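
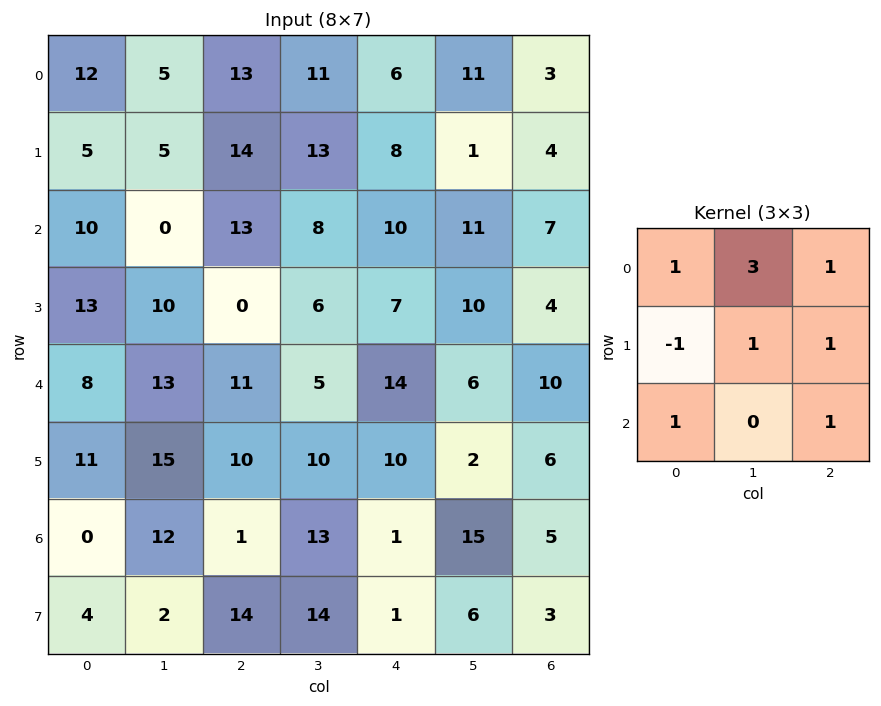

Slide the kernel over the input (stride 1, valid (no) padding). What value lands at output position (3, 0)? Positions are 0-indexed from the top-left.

The receptive field on the input at this output position is [13 10 0 / 8 13 11 / 11 15 10]. Elementwise product with the kernel and sum: 13·1 + 10·3 + 0·1 + 8·-1 + 13·1 + 11·1 + 11·1 + 10·1.

80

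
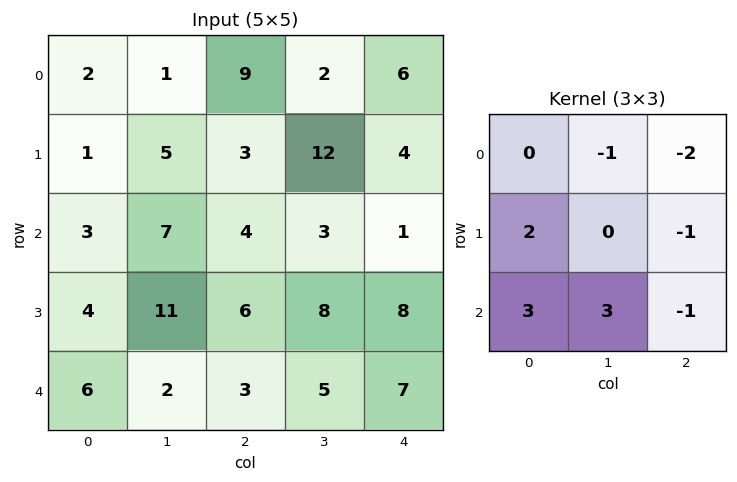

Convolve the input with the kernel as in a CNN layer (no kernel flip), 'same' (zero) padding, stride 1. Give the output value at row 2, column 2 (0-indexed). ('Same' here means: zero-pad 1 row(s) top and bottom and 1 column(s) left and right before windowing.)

The receptive field on the zero-padded input at this output position is [5 3 12 / 7 4 3 / 11 6 8]. Elementwise product with the kernel and sum: 3·-1 + 12·-2 + 7·2 + 3·-1 + 11·3 + 6·3 + 8·-1.

27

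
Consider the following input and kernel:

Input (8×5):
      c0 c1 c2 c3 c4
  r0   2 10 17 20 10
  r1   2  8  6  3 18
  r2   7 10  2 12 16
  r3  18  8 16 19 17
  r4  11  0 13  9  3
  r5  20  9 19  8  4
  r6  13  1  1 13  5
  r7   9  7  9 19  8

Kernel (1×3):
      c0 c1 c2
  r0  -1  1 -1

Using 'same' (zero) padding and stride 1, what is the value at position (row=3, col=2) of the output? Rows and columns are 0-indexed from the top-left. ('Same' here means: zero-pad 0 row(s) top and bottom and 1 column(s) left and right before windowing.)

-11

The receptive field on the zero-padded input at this output position is [8 16 19]. Elementwise product with the kernel and sum: 8·-1 + 16·1 + 19·-1.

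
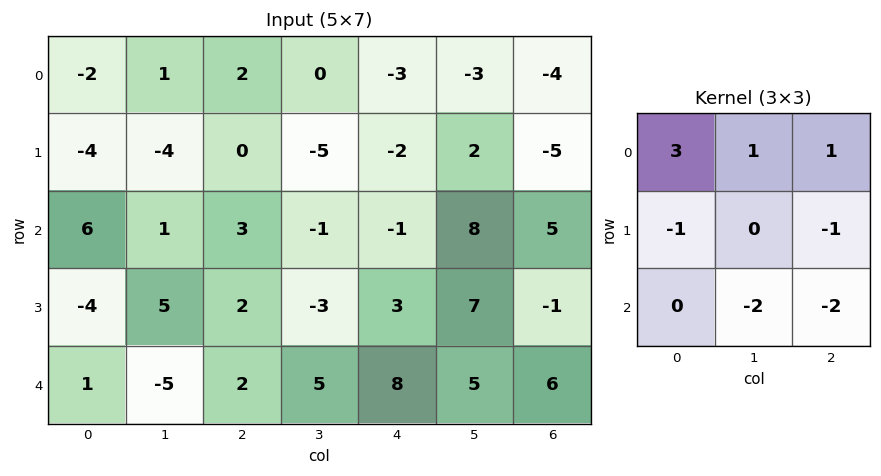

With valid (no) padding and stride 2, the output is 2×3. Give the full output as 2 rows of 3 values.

-7 9 -35
30 -24 -14

Output[0,0]: The receptive field on the input at this output position is [-2 1 2 / -4 -4 0 / 6 1 3]. Elementwise product with the kernel and sum: -2·3 + 1·1 + 2·1 + -4·-1 + 0·-1 + 1·-2 + 3·-2.
Output[0,1]: The receptive field on the input at this output position is [2 0 -3 / 0 -5 -2 / 3 -1 -1]. Elementwise product with the kernel and sum: 2·3 + 0·1 + -3·1 + 0·-1 + -2·-1 + -1·-2 + -1·-2.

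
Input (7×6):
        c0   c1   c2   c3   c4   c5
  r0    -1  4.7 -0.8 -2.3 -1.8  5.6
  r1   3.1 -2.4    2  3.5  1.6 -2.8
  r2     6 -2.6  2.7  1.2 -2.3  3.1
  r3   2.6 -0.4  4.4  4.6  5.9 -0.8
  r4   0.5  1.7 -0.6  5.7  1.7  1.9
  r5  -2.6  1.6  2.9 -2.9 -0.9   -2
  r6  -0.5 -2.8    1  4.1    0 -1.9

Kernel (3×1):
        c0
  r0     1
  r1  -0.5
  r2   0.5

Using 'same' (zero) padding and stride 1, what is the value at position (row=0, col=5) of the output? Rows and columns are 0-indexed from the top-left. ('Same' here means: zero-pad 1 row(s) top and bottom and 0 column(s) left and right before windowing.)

The receptive field on the zero-padded input at this output position is [0 / 5.6 / -2.8]. Elementwise product with the kernel and sum: 0·1 + 5.6·-0.5 + -2.8·0.5.

-4.2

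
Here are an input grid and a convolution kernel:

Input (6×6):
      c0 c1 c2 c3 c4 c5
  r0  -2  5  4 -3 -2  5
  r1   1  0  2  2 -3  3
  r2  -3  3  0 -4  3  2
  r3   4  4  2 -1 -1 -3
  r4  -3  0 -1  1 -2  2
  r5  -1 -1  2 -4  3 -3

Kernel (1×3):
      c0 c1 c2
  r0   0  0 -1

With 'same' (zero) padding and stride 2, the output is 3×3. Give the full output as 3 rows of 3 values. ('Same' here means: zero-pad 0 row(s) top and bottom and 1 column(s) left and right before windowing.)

Output[0,0]: The receptive field on the zero-padded input at this output position is [0 -2 5]. Elementwise product with the kernel and sum: 5·-1.

-5 3 -5
-3 4 -2
0 -1 -2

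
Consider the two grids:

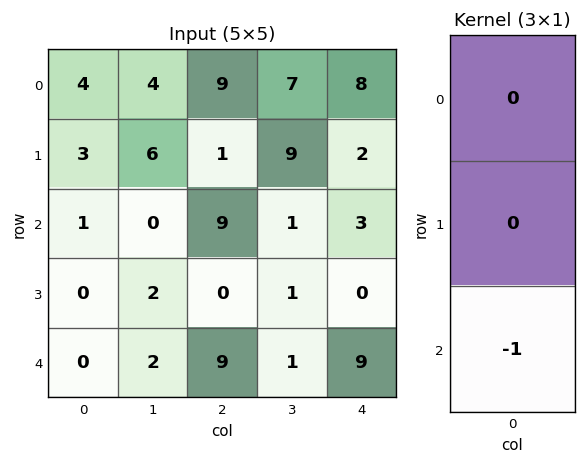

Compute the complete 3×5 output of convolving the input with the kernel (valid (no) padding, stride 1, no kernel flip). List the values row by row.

-1 0 -9 -1 -3
0 -2 0 -1 0
0 -2 -9 -1 -9

Output[0,0]: The receptive field on the input at this output position is [4 / 3 / 1]. Elementwise product with the kernel and sum: 1·-1.
Output[0,1]: The receptive field on the input at this output position is [4 / 6 / 0]. Elementwise product with the kernel and sum: 0·-1.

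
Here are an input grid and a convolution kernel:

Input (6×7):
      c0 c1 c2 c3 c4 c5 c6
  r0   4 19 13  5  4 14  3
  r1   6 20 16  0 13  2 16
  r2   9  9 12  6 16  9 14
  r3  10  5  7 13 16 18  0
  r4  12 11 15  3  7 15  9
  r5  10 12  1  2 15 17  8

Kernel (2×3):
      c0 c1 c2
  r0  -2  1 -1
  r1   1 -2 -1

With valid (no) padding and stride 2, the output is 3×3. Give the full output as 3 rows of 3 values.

Output[0,0]: The receptive field on the input at this output position is [4 19 13 / 6 20 16]. Elementwise product with the kernel and sum: 4·-2 + 19·1 + 13·-1 + 6·1 + 20·-2 + 16·-1.

-52 -22 -4
-28 -69 -57
-43 -52 -35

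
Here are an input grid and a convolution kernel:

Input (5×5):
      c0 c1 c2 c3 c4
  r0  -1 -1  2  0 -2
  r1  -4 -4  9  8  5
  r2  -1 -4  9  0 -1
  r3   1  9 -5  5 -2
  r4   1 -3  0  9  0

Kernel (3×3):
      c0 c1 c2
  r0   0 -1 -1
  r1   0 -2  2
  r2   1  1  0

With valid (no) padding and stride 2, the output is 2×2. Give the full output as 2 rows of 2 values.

20 5
-35 -4

Output[0,0]: The receptive field on the input at this output position is [-1 -1 2 / -4 -4 9 / -1 -4 9]. Elementwise product with the kernel and sum: -1·-1 + 2·-1 + -4·-2 + 9·2 + -1·1 + -4·1.
Output[0,1]: The receptive field on the input at this output position is [2 0 -2 / 9 8 5 / 9 0 -1]. Elementwise product with the kernel and sum: 0·-1 + -2·-1 + 8·-2 + 5·2 + 9·1 + 0·1.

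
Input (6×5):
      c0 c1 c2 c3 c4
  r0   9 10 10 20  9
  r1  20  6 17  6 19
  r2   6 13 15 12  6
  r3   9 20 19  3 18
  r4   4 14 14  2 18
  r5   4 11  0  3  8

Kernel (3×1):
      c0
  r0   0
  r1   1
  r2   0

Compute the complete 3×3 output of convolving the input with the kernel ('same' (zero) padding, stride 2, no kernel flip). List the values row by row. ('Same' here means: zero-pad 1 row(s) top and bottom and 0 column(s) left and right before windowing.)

9 10 9
6 15 6
4 14 18

Output[0,0]: The receptive field on the zero-padded input at this output position is [0 / 9 / 20]. Elementwise product with the kernel and sum: 9·1.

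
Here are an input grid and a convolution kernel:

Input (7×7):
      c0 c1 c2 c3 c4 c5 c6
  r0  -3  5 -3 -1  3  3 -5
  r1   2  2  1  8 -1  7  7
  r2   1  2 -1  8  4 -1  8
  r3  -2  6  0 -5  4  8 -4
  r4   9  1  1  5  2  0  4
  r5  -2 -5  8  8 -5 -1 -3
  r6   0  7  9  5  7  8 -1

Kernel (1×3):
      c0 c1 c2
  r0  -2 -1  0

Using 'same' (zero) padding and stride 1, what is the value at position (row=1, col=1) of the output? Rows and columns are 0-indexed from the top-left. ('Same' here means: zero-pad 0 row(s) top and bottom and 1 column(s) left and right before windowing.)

The receptive field on the zero-padded input at this output position is [2 2 1]. Elementwise product with the kernel and sum: 2·-2 + 2·-1.

-6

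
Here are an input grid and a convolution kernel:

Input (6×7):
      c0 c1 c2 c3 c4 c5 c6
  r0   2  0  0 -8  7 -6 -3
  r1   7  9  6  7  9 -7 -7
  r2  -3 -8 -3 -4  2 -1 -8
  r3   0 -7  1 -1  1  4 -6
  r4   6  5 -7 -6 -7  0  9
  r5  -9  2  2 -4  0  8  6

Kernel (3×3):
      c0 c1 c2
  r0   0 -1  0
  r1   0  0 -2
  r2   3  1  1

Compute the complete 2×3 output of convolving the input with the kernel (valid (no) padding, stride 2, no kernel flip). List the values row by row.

Output[0,0]: The receptive field on the input at this output position is [2 0 0 / 7 9 6 / -3 -8 -3]. Elementwise product with the kernel and sum: 0·-1 + 6·-2 + -3·3 + -8·1 + -3·1.

-32 -21 17
22 -32 1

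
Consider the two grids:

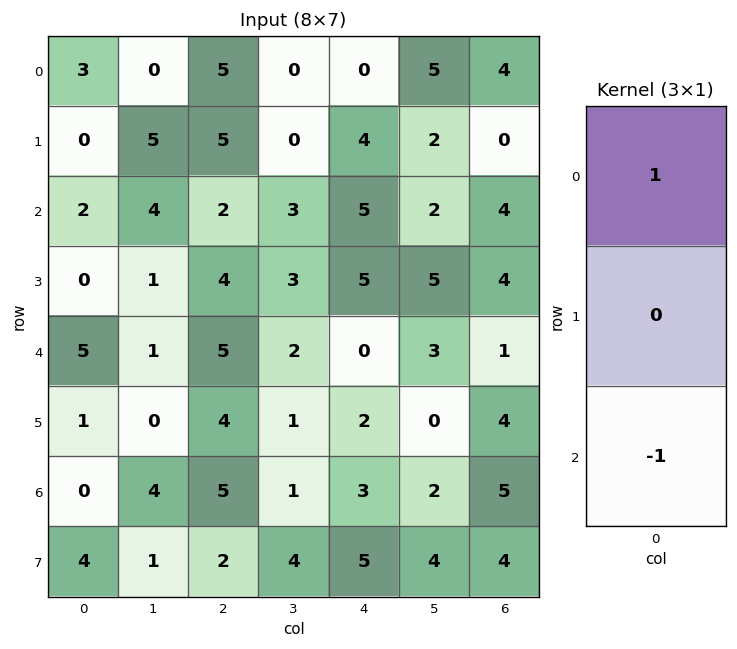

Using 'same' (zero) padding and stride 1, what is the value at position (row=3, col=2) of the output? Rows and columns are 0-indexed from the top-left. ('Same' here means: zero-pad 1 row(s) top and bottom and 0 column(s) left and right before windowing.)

The receptive field on the zero-padded input at this output position is [2 / 4 / 5]. Elementwise product with the kernel and sum: 2·1 + 5·-1.

-3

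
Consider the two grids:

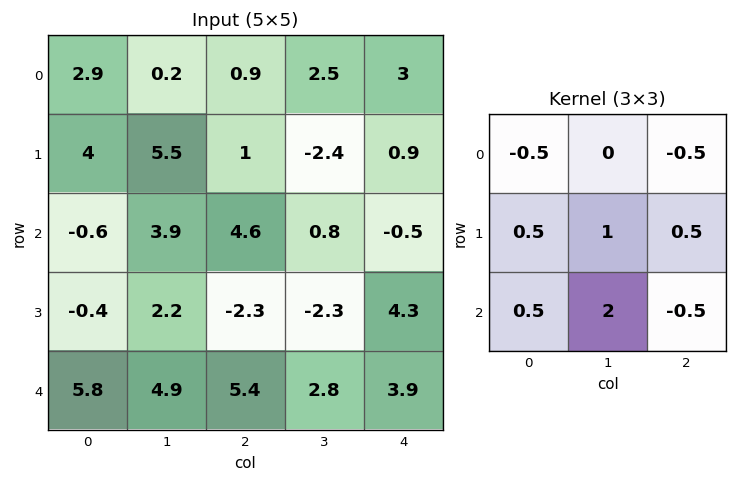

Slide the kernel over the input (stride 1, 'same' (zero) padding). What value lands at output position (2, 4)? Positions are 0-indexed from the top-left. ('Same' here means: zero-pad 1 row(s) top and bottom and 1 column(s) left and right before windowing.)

The receptive field on the zero-padded input at this output position is [-2.4 0.9 0 / 0.8 -0.5 0 / -2.3 4.3 0]. Elementwise product with the kernel and sum: -2.4·-0.5 + 0·-0.5 + 0.8·0.5 + -0.5·1 + 0·0.5 + -2.3·0.5 + 4.3·2 + 0·-0.5.

8.55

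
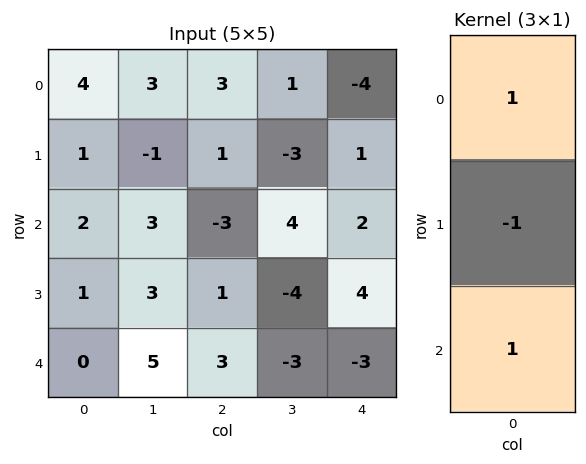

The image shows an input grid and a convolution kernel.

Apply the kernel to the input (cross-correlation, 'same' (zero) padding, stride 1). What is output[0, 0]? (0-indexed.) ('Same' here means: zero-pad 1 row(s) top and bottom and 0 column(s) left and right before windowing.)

The receptive field on the zero-padded input at this output position is [0 / 4 / 1]. Elementwise product with the kernel and sum: 0·1 + 4·-1 + 1·1.

-3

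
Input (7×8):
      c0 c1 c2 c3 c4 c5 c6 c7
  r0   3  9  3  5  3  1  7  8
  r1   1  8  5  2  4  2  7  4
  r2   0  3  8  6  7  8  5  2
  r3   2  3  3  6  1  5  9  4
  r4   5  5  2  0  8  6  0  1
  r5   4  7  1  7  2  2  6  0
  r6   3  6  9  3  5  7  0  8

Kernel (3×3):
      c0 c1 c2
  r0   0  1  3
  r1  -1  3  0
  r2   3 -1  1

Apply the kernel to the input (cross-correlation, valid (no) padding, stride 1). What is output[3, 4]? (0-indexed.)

The receptive field on the input at this output position is [1 5 9 / 8 6 0 / 2 2 6]. Elementwise product with the kernel and sum: 5·1 + 9·3 + 8·-1 + 6·3 + 2·3 + 2·-1 + 6·1.

52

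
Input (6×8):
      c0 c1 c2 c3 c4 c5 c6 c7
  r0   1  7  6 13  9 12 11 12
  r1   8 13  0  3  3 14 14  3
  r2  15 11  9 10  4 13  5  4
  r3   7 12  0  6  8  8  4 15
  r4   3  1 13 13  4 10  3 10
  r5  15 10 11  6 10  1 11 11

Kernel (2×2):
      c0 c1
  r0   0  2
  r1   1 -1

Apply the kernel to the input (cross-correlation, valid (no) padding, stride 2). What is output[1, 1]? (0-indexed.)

14

The receptive field on the input at this output position is [9 10 / 0 6]. Elementwise product with the kernel and sum: 10·2 + 0·1 + 6·-1.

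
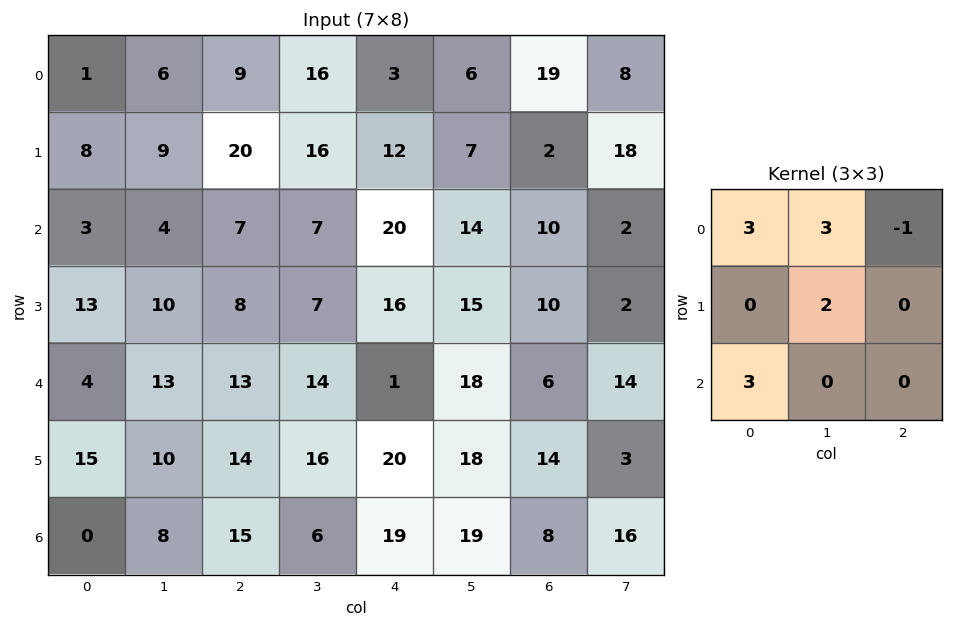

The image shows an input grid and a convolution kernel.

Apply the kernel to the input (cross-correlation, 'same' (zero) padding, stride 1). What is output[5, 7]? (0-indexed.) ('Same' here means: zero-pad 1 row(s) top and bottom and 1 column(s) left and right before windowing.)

The receptive field on the zero-padded input at this output position is [6 14 0 / 14 3 0 / 8 16 0]. Elementwise product with the kernel and sum: 6·3 + 14·3 + 0·-1 + 3·2 + 8·3.

90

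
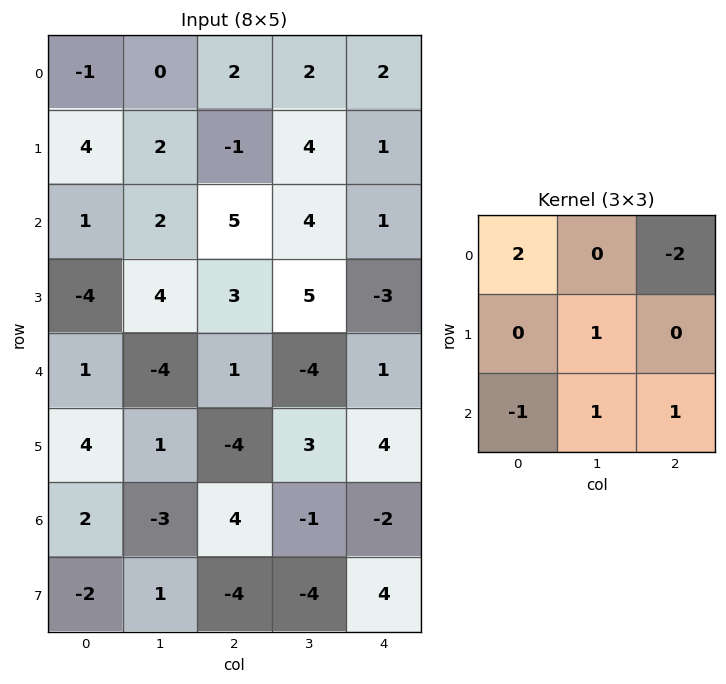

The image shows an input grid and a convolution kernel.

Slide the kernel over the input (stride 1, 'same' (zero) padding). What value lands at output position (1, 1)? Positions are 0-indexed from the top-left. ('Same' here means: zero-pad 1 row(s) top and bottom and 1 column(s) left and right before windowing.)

The receptive field on the zero-padded input at this output position is [-1 0 2 / 4 2 -1 / 1 2 5]. Elementwise product with the kernel and sum: -1·2 + 2·-2 + 2·1 + 1·-1 + 2·1 + 5·1.

2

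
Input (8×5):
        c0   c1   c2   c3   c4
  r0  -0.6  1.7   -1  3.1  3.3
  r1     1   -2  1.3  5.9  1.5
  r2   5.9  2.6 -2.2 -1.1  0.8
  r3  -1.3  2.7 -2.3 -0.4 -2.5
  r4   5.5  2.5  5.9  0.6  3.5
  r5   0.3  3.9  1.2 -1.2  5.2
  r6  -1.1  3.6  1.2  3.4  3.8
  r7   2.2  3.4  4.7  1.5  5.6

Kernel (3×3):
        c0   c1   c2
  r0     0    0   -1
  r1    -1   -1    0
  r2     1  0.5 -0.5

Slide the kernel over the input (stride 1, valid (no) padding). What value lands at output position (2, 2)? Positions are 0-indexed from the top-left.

6.35

The receptive field on the input at this output position is [-2.2 -1.1 0.8 / -2.3 -0.4 -2.5 / 5.9 0.6 3.5]. Elementwise product with the kernel and sum: 0.8·-1 + -2.3·-1 + -0.4·-1 + 5.9·1 + 0.6·0.5 + 3.5·-0.5.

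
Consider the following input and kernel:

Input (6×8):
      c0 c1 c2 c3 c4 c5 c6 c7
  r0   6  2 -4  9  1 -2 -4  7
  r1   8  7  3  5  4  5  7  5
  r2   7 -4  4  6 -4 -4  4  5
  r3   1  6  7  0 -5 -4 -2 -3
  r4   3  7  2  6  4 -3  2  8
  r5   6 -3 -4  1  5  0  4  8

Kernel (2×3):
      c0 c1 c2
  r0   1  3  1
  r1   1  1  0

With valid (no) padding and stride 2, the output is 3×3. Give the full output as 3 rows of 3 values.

23 32 0
6 25 -21
29 21 2

Output[0,0]: The receptive field on the input at this output position is [6 2 -4 / 8 7 3]. Elementwise product with the kernel and sum: 6·1 + 2·3 + -4·1 + 8·1 + 7·1.
Output[0,1]: The receptive field on the input at this output position is [-4 9 1 / 3 5 4]. Elementwise product with the kernel and sum: -4·1 + 9·3 + 1·1 + 3·1 + 5·1.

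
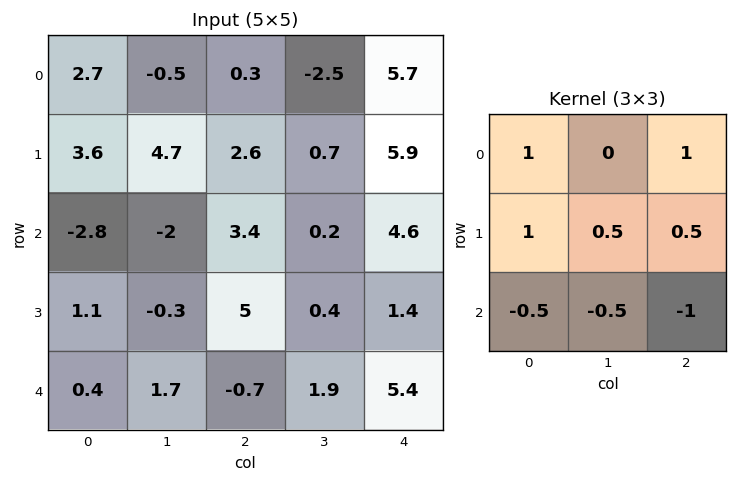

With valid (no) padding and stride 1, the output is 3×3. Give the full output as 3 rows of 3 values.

9.25 2.45 5.5
-1.3 2.45 10.2
3.7 -1.8 7.9

Output[0,0]: The receptive field on the input at this output position is [2.7 -0.5 0.3 / 3.6 4.7 2.6 / -2.8 -2 3.4]. Elementwise product with the kernel and sum: 2.7·1 + 0.3·1 + 3.6·1 + 4.7·0.5 + 2.6·0.5 + -2.8·-0.5 + -2·-0.5 + 3.4·-1.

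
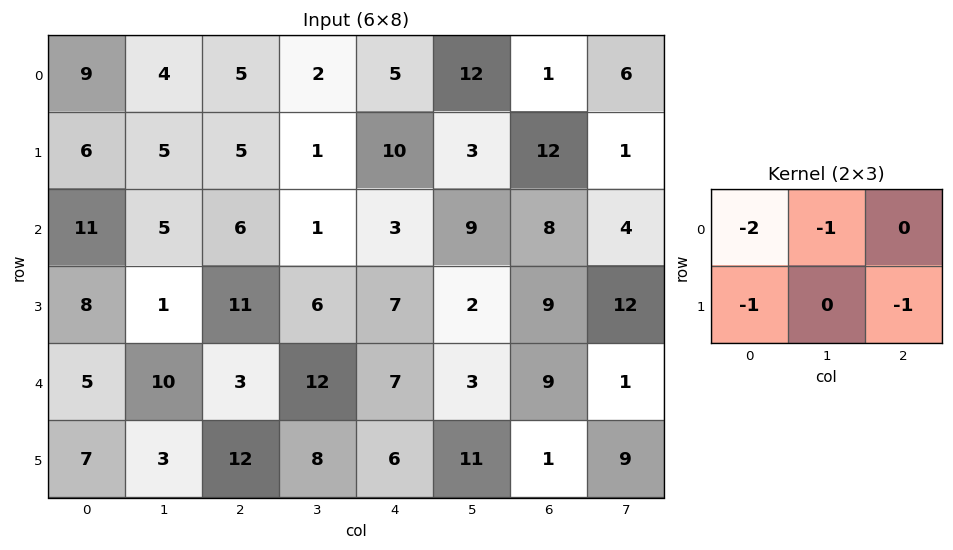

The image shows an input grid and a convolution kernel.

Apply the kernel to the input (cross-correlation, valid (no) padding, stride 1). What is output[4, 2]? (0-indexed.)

The receptive field on the input at this output position is [3 12 7 / 12 8 6]. Elementwise product with the kernel and sum: 3·-2 + 12·-1 + 12·-1 + 6·-1.

-36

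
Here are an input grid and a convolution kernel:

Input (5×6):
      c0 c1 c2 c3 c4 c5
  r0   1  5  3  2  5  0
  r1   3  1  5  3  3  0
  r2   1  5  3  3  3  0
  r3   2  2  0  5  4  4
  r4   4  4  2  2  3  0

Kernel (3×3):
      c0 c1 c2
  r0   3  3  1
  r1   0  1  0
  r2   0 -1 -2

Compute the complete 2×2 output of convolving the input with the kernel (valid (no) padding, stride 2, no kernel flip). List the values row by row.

Output[0,0]: The receptive field on the input at this output position is [1 5 3 / 3 1 5 / 1 5 3]. Elementwise product with the kernel and sum: 1·3 + 5·3 + 3·1 + 1·1 + 5·-1 + 3·-2.
Output[0,1]: The receptive field on the input at this output position is [3 2 5 / 5 3 3 / 3 3 3]. Elementwise product with the kernel and sum: 3·3 + 2·3 + 5·1 + 3·1 + 3·-1 + 3·-2.

11 14
15 18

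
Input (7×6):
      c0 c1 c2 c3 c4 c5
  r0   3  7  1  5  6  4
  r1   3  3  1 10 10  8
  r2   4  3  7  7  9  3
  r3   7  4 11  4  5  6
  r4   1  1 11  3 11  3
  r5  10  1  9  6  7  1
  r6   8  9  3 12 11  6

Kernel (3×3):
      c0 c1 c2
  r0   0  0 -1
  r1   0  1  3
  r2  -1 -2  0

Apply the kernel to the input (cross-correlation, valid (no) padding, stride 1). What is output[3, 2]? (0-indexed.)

The receptive field on the input at this output position is [11 4 5 / 11 3 11 / 9 6 7]. Elementwise product with the kernel and sum: 5·-1 + 3·1 + 11·3 + 9·-1 + 6·-2.

10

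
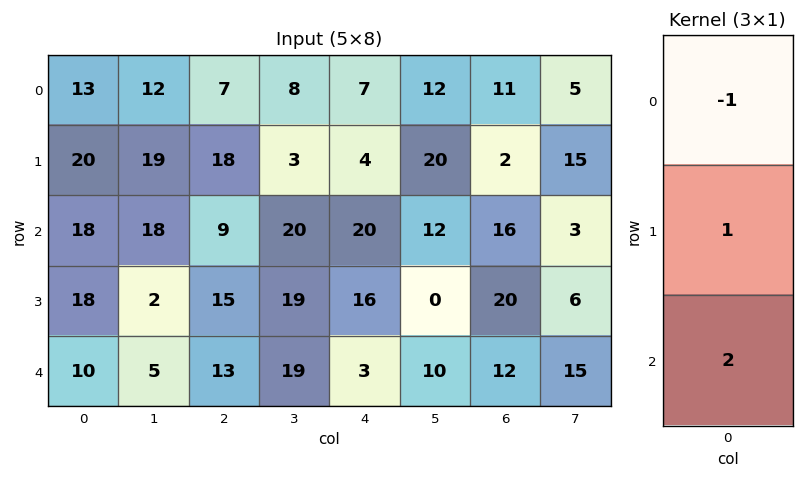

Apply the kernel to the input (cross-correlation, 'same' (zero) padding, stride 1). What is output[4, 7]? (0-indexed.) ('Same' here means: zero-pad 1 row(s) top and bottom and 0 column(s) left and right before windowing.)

9

The receptive field on the zero-padded input at this output position is [6 / 15 / 0]. Elementwise product with the kernel and sum: 6·-1 + 15·1 + 0·2.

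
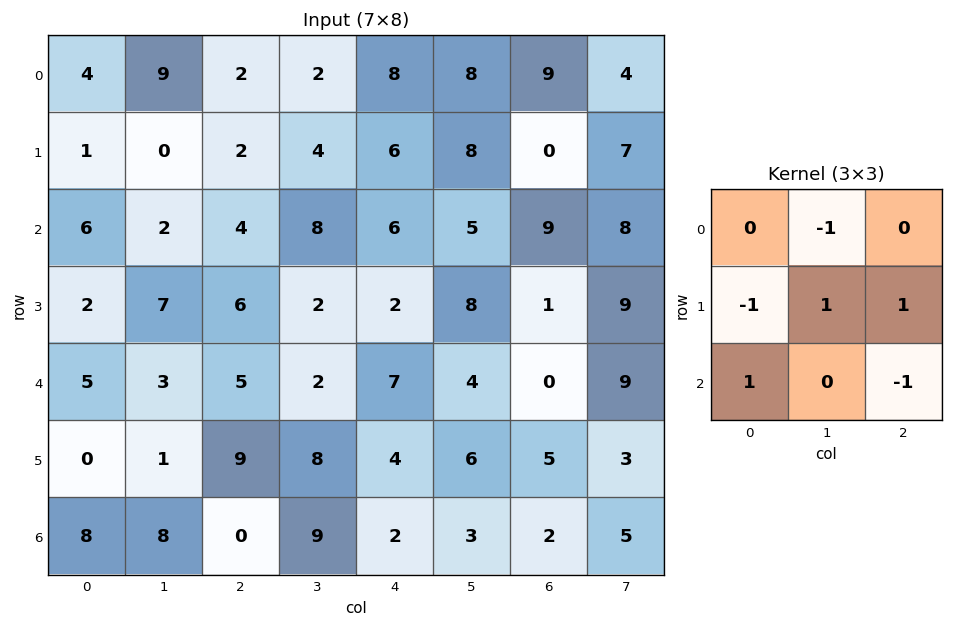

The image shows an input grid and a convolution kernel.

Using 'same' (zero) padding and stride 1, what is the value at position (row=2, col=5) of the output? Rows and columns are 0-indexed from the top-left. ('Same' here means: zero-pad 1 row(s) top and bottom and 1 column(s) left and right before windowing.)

The receptive field on the zero-padded input at this output position is [6 8 0 / 6 5 9 / 2 8 1]. Elementwise product with the kernel and sum: 8·-1 + 6·-1 + 5·1 + 9·1 + 2·1 + 1·-1.

1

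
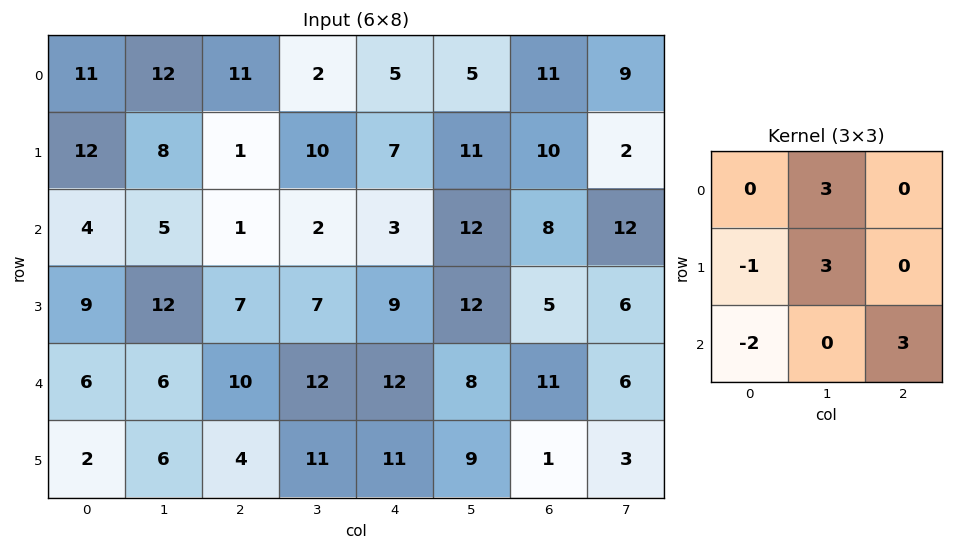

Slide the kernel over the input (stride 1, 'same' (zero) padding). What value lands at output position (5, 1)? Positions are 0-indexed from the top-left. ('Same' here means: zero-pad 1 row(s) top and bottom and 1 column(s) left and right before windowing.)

34

The receptive field on the zero-padded input at this output position is [6 6 10 / 2 6 4 / 0 0 0]. Elementwise product with the kernel and sum: 6·3 + 2·-1 + 6·3 + 0·-2 + 0·3.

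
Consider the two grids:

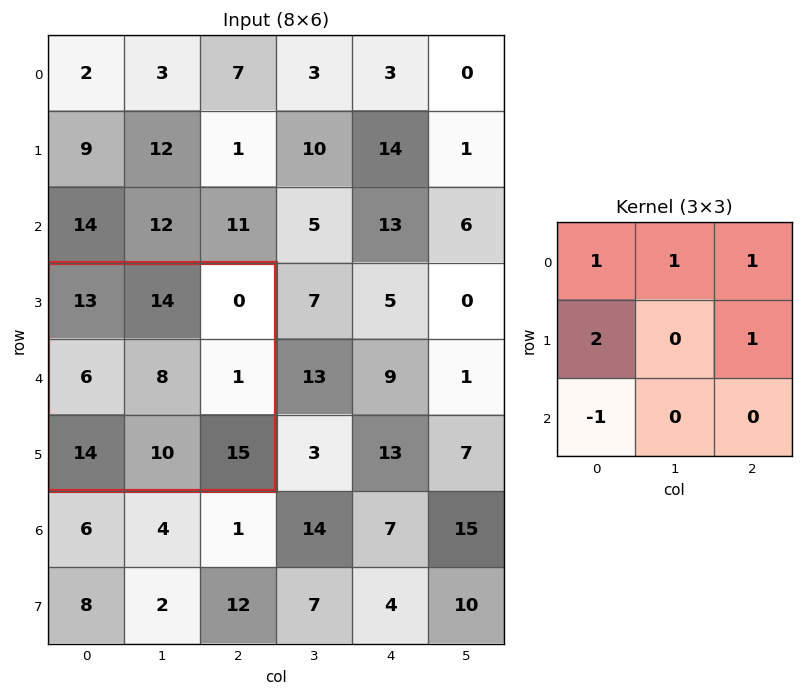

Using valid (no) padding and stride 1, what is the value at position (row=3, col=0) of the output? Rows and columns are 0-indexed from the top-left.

26

The receptive field on the input at this output position is [13 14 0 / 6 8 1 / 14 10 15]. Elementwise product with the kernel and sum: 13·1 + 14·1 + 0·1 + 6·2 + 1·1 + 14·-1.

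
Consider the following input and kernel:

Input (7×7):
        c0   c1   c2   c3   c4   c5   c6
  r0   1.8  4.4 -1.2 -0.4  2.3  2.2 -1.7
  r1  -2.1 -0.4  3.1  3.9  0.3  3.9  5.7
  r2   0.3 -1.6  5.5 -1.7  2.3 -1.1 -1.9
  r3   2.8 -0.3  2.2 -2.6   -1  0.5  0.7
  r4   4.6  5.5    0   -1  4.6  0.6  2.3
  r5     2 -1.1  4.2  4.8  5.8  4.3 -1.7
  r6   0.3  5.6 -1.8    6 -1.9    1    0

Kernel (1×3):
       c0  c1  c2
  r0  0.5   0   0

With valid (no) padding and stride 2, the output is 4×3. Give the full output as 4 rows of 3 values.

Output[0,0]: The receptive field on the input at this output position is [1.8 4.4 -1.2]. Elementwise product with the kernel and sum: 1.8·0.5.
Output[0,1]: The receptive field on the input at this output position is [-1.2 -0.4 2.3]. Elementwise product with the kernel and sum: -1.2·0.5.

0.9 -0.6 1.15
0.15 2.75 1.15
2.3 0 2.3
0.15 -0.9 -0.95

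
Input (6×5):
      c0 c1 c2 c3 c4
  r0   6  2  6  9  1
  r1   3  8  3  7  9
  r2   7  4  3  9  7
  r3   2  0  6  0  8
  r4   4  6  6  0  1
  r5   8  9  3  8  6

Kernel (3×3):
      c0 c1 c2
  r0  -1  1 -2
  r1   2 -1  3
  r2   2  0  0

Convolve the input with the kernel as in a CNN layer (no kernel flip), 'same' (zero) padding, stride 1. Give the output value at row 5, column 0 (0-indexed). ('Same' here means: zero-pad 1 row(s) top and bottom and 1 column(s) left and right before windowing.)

11

The receptive field on the zero-padded input at this output position is [0 4 6 / 0 8 9 / 0 0 0]. Elementwise product with the kernel and sum: 0·-1 + 4·1 + 6·-2 + 0·2 + 8·-1 + 9·3 + 0·2.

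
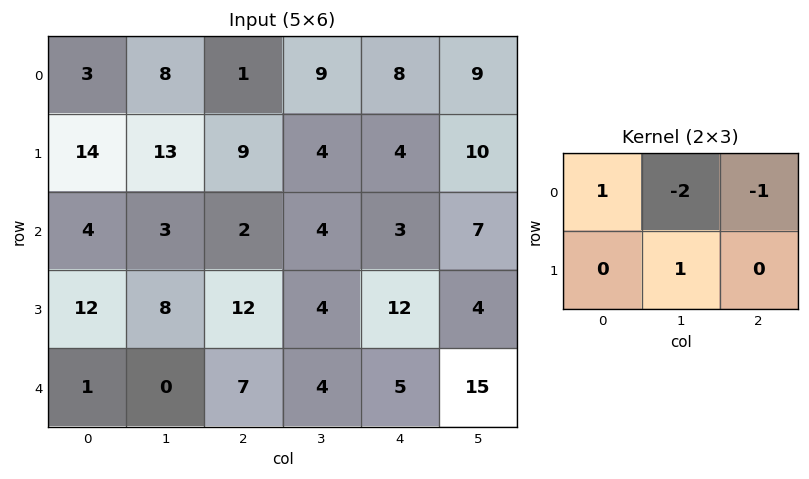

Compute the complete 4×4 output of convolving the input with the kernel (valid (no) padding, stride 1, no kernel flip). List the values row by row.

-1 6 -21 -12
-18 -7 1 -11
4 7 -5 3
-16 -13 -4 -19

Output[0,0]: The receptive field on the input at this output position is [3 8 1 / 14 13 9]. Elementwise product with the kernel and sum: 3·1 + 8·-2 + 1·-1 + 13·1.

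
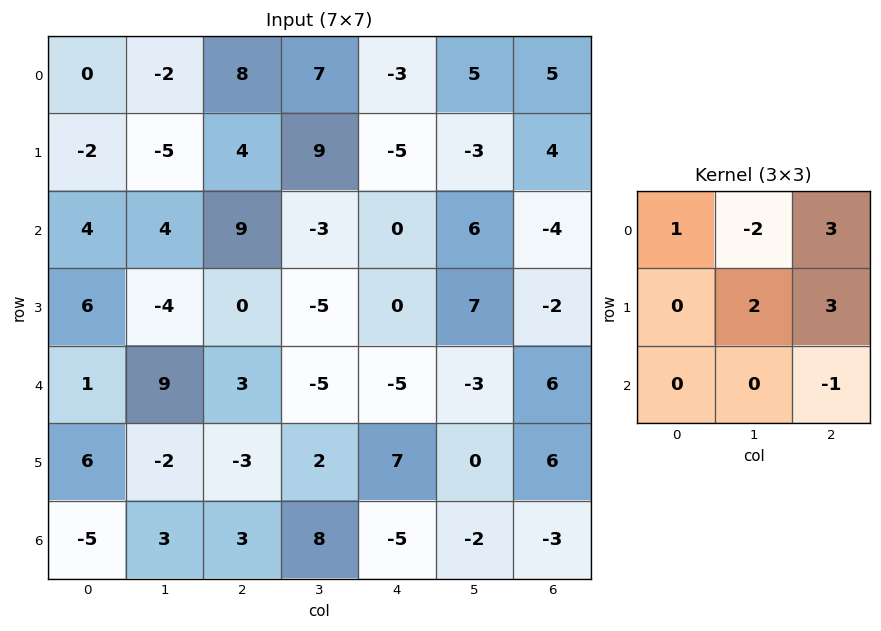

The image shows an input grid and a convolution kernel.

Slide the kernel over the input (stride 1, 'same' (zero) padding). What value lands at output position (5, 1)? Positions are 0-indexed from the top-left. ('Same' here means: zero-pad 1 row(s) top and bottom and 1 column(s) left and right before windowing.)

The receptive field on the zero-padded input at this output position is [1 9 3 / 6 -2 -3 / -5 3 3]. Elementwise product with the kernel and sum: 1·1 + 9·-2 + 3·3 + -2·2 + -3·3 + 3·-1.

-24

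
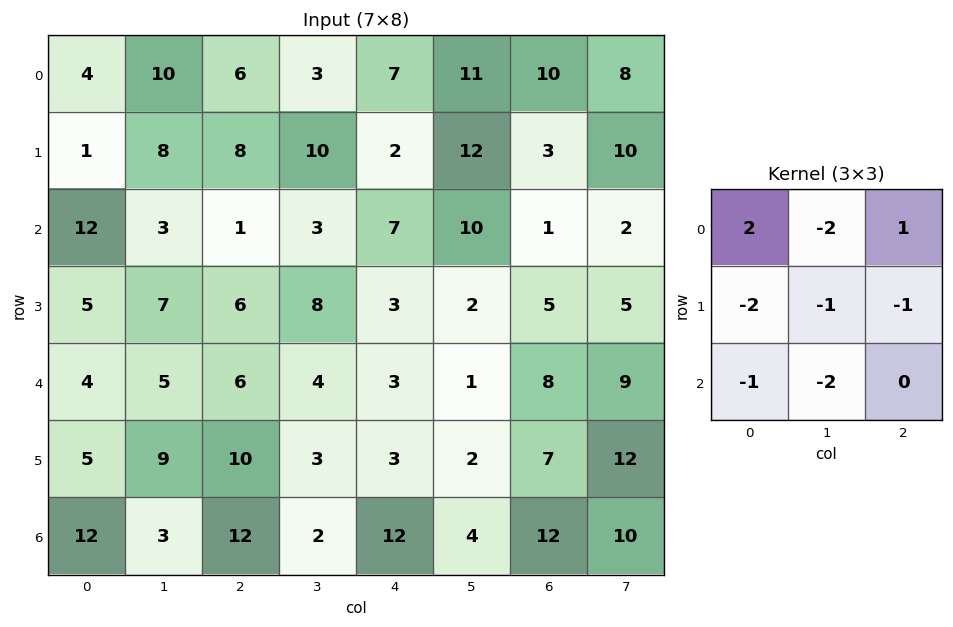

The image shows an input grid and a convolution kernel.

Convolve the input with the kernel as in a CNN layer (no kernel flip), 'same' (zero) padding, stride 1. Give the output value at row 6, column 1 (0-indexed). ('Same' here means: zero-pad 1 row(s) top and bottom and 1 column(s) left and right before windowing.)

The receptive field on the zero-padded input at this output position is [5 9 10 / 12 3 12 / 0 0 0]. Elementwise product with the kernel and sum: 5·2 + 9·-2 + 10·1 + 12·-2 + 3·-1 + 12·-1 + 0·-1 + 0·-2.

-37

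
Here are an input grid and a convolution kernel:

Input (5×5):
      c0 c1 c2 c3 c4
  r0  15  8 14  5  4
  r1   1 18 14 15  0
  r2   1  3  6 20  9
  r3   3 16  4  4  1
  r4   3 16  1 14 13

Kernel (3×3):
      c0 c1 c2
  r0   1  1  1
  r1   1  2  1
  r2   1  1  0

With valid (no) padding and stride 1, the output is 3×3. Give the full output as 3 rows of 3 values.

Output[0,0]: The receptive field on the input at this output position is [15 8 14 / 1 18 14 / 1 3 6]. Elementwise product with the kernel and sum: 15·1 + 8·1 + 14·1 + 1·1 + 18·2 + 14·1 + 1·1 + 3·1.
Output[0,1]: The receptive field on the input at this output position is [8 14 5 / 18 14 15 / 3 6 20]. Elementwise product with the kernel and sum: 8·1 + 14·1 + 5·1 + 18·1 + 14·2 + 15·1 + 3·1 + 6·1.

92 97 93
65 102 92
68 74 63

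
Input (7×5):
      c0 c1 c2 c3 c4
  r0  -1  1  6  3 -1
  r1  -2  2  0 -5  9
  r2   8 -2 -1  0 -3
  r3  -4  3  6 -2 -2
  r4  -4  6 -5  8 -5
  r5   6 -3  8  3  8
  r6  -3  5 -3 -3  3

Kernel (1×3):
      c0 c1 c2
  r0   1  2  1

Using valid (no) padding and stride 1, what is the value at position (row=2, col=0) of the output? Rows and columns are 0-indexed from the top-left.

The receptive field on the input at this output position is [8 -2 -1]. Elementwise product with the kernel and sum: 8·1 + -2·2 + -1·1.

3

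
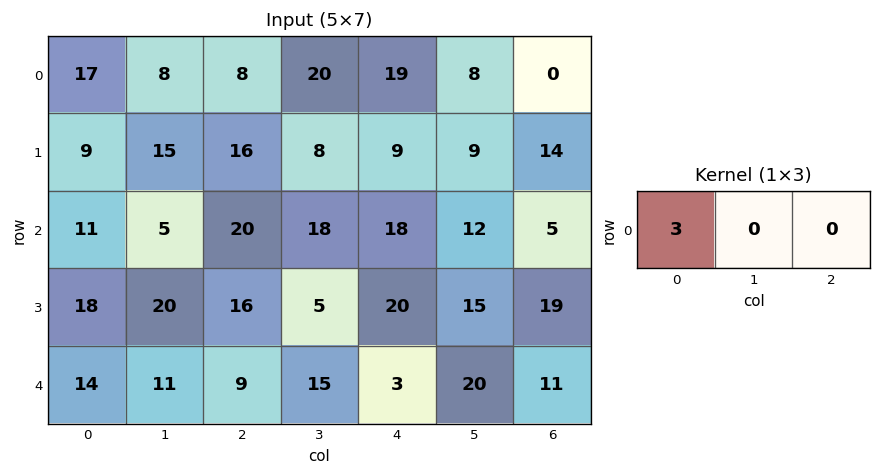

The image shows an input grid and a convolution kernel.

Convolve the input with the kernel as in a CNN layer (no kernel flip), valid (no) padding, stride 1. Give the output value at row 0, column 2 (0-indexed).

The receptive field on the input at this output position is [8 20 19]. Elementwise product with the kernel and sum: 8·3.

24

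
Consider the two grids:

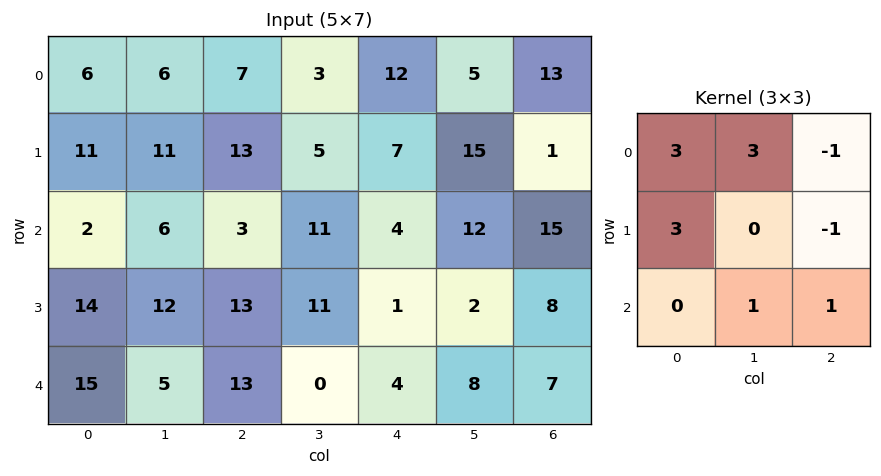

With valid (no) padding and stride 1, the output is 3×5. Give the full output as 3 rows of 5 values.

58 78 65 56 85
81 98 64 45 72
68 54 80 76 43

Output[0,0]: The receptive field on the input at this output position is [6 6 7 / 11 11 13 / 2 6 3]. Elementwise product with the kernel and sum: 6·3 + 6·3 + 7·-1 + 11·3 + 13·-1 + 6·1 + 3·1.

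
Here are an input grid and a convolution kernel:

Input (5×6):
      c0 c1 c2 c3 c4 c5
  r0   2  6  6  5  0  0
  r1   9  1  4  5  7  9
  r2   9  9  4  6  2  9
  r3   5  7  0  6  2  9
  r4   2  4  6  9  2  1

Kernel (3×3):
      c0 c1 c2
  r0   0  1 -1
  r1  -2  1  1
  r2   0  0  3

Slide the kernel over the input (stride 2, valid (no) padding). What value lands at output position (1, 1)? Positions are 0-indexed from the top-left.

The receptive field on the input at this output position is [4 6 2 / 0 6 2 / 6 9 2]. Elementwise product with the kernel and sum: 6·1 + 2·-1 + 0·-2 + 6·1 + 2·1 + 2·3.

18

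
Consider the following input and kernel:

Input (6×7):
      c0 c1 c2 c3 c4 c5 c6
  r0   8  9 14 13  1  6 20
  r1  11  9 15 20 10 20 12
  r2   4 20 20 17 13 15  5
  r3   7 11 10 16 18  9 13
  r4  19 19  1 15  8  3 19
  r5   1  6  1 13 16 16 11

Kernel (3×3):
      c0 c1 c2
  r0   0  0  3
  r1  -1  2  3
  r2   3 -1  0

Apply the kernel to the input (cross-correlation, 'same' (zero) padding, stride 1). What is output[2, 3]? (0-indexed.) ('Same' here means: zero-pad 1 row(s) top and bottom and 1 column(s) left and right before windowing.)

The receptive field on the zero-padded input at this output position is [15 20 10 / 20 17 13 / 10 16 18]. Elementwise product with the kernel and sum: 10·3 + 20·-1 + 17·2 + 13·3 + 10·3 + 16·-1.

97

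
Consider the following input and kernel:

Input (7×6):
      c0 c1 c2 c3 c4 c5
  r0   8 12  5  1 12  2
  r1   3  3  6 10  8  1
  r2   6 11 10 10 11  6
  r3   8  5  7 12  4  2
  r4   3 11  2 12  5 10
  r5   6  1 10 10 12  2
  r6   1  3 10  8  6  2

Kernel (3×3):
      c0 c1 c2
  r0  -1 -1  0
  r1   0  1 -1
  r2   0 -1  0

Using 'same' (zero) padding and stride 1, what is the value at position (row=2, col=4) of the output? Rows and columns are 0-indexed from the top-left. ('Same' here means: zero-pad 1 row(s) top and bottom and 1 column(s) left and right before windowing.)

-17

The receptive field on the zero-padded input at this output position is [10 8 1 / 10 11 6 / 12 4 2]. Elementwise product with the kernel and sum: 10·-1 + 8·-1 + 11·1 + 6·-1 + 4·-1.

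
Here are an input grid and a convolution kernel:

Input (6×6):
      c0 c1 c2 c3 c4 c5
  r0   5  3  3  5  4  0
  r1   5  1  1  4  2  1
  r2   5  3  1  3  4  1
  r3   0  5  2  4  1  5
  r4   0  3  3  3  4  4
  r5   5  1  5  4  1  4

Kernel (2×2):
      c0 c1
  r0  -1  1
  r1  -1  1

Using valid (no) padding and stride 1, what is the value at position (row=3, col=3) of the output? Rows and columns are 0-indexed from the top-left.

The receptive field on the input at this output position is [4 1 / 3 4]. Elementwise product with the kernel and sum: 4·-1 + 1·1 + 3·-1 + 4·1.

-2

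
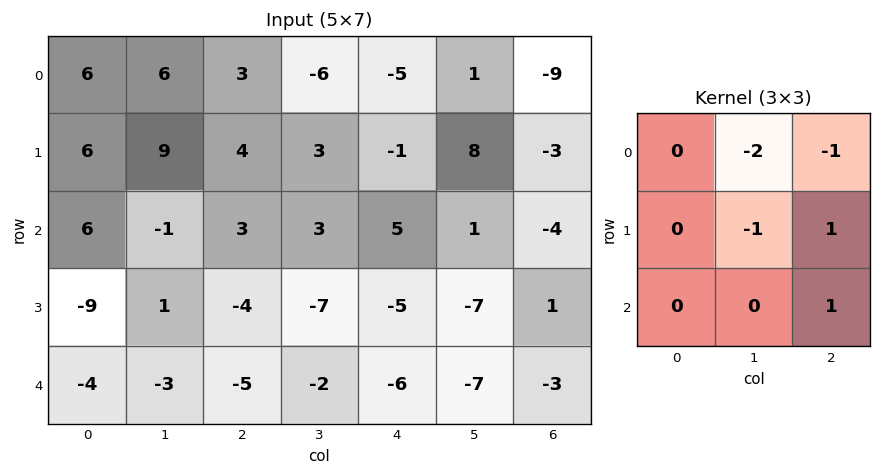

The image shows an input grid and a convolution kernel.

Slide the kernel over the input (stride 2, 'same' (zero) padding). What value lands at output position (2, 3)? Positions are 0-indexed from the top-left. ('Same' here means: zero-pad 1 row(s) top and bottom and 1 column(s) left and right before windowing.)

The receptive field on the zero-padded input at this output position is [-7 1 0 / -7 -3 0 / 0 0 0]. Elementwise product with the kernel and sum: 1·-2 + 0·-1 + -3·-1 + 0·1 + 0·1.

1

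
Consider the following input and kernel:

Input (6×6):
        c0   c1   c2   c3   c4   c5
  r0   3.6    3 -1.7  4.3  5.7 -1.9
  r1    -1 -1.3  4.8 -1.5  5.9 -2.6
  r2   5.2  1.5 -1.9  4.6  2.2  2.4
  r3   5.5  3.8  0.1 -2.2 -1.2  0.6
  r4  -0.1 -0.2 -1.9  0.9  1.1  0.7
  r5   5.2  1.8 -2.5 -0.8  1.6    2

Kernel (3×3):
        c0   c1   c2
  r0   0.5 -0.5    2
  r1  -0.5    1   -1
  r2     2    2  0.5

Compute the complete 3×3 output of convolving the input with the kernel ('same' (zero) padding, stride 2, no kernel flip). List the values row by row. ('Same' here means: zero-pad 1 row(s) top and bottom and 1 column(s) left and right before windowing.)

-2.05 -1.25 12.95
14.5 -6.6 -17.9
16.25 -7.05 3.25

Output[0,0]: The receptive field on the zero-padded input at this output position is [0 0 0 / 0 3.6 3 / 0 -1 -1.3]. Elementwise product with the kernel and sum: 0·0.5 + 0·-0.5 + 0·2 + 0·-0.5 + 3.6·1 + 3·-1 + 0·2 + -1·2 + -1.3·0.5.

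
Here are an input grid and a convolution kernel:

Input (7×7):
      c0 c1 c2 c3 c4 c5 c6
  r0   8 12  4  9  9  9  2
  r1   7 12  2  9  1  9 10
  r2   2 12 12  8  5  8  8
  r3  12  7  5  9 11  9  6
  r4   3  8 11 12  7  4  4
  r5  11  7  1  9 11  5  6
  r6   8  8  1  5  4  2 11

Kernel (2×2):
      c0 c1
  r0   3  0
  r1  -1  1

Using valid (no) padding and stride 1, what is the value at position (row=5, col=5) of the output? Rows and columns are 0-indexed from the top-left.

24

The receptive field on the input at this output position is [5 6 / 2 11]. Elementwise product with the kernel and sum: 5·3 + 2·-1 + 11·1.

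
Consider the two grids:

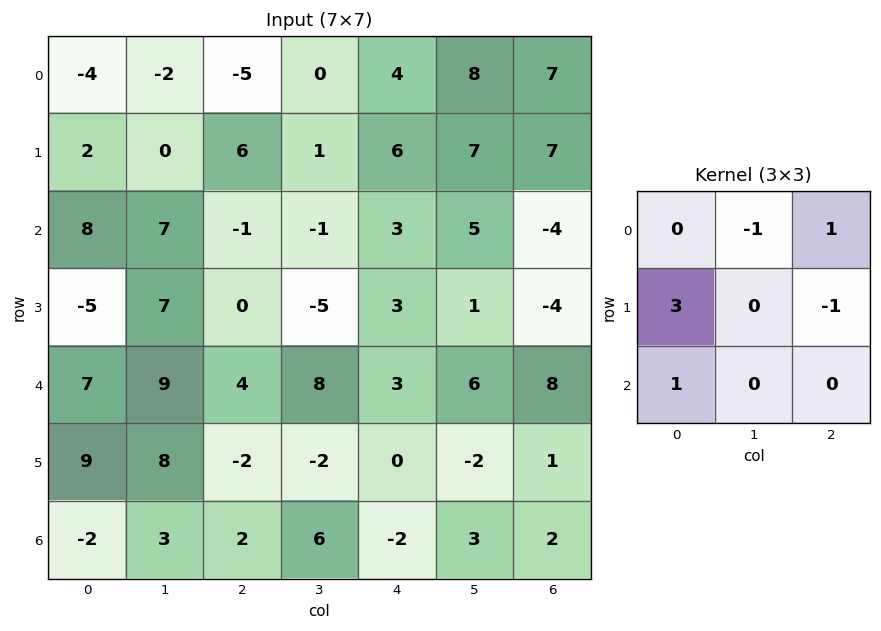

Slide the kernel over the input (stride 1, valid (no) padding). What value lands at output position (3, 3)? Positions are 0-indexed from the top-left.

The receptive field on the input at this output position is [-5 3 1 / 8 3 6 / -2 0 -2]. Elementwise product with the kernel and sum: 3·-1 + 1·1 + 8·3 + 6·-1 + -2·1.

14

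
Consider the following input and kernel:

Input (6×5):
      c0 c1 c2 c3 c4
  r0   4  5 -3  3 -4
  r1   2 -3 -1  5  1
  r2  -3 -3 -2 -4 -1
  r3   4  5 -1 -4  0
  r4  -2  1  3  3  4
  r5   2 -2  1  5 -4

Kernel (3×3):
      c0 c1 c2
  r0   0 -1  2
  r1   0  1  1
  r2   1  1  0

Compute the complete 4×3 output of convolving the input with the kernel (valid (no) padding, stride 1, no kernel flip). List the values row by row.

Output[0,0]: The receptive field on the input at this output position is [4 5 -3 / 2 -3 -1 / -3 -3 -2]. Elementwise product with the kernel and sum: 5·-1 + -3·2 + -3·1 + -1·1 + -3·1 + -3·1.
Output[0,1]: The receptive field on the input at this output position is [5 -3 3 / -3 -1 5 / -3 -2 -4]. Elementwise product with the kernel and sum: -3·-1 + 3·2 + -1·1 + 5·1 + -3·1 + -2·1.

-21 8 -11
5 9 -13
2 -7 4
-3 -2 17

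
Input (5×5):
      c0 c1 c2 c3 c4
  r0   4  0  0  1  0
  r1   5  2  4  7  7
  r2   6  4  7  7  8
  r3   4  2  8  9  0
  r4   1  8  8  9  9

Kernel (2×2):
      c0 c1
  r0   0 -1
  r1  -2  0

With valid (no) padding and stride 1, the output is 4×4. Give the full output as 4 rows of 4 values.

Output[0,0]: The receptive field on the input at this output position is [4 0 / 5 2]. Elementwise product with the kernel and sum: 0·-1 + 5·-2.
Output[0,1]: The receptive field on the input at this output position is [0 0 / 2 4]. Elementwise product with the kernel and sum: 0·-1 + 2·-2.

-10 -4 -9 -14
-14 -12 -21 -21
-12 -11 -23 -26
-4 -24 -25 -18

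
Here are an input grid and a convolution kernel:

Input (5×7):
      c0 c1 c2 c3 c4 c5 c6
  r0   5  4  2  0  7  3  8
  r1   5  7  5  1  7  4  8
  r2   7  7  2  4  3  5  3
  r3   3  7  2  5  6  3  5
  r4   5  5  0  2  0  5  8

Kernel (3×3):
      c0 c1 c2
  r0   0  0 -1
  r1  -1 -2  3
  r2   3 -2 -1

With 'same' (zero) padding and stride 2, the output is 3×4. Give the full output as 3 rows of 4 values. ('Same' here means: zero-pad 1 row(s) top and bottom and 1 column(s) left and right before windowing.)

-15 2 -20 -23
-13 12 1 -12
-2 -4 10 -21

Output[0,0]: The receptive field on the zero-padded input at this output position is [0 0 0 / 0 5 4 / 0 5 7]. Elementwise product with the kernel and sum: 0·-1 + 0·-1 + 5·-2 + 4·3 + 0·3 + 5·-2 + 7·-1.
Output[0,1]: The receptive field on the zero-padded input at this output position is [0 0 0 / 4 2 0 / 7 5 1]. Elementwise product with the kernel and sum: 0·-1 + 4·-1 + 2·-2 + 0·3 + 7·3 + 5·-2 + 1·-1.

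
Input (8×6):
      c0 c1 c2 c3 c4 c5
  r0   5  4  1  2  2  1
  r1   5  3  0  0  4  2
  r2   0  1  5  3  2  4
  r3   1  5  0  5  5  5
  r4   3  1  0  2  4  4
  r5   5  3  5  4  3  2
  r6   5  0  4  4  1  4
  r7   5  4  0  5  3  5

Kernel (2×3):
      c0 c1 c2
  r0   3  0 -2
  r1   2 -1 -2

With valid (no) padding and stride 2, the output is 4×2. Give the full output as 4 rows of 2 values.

20 -9
-13 -4
6 -8
13 -1

Output[0,0]: The receptive field on the input at this output position is [5 4 1 / 5 3 0]. Elementwise product with the kernel and sum: 5·3 + 1·-2 + 5·2 + 3·-1 + 0·-2.
Output[0,1]: The receptive field on the input at this output position is [1 2 2 / 0 0 4]. Elementwise product with the kernel and sum: 1·3 + 2·-2 + 0·2 + 0·-1 + 4·-2.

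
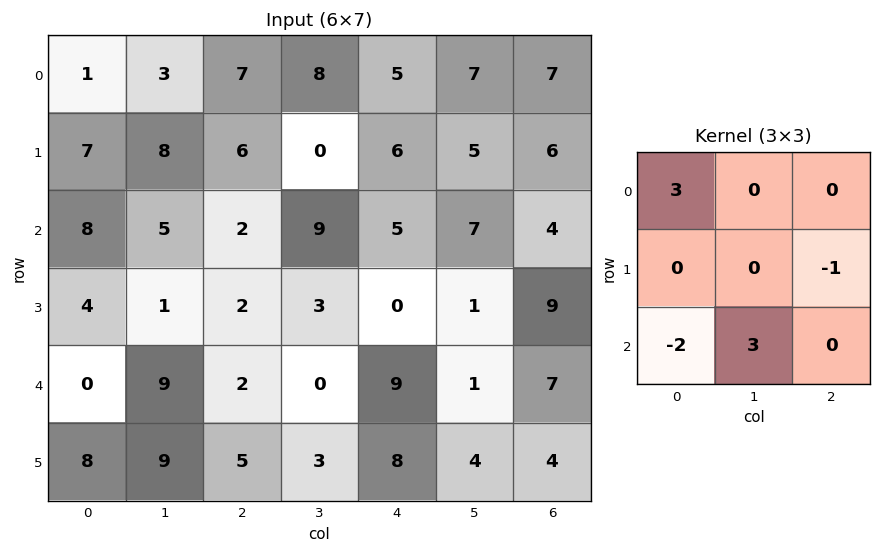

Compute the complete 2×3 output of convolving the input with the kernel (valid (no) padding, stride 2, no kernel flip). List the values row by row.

Output[0,0]: The receptive field on the input at this output position is [1 3 7 / 7 8 6 / 8 5 2]. Elementwise product with the kernel and sum: 1·3 + 6·-1 + 8·-2 + 5·3.
Output[0,1]: The receptive field on the input at this output position is [7 8 5 / 6 0 6 / 2 9 5]. Elementwise product with the kernel and sum: 7·3 + 6·-1 + 2·-2 + 9·3.

-4 38 20
49 2 -9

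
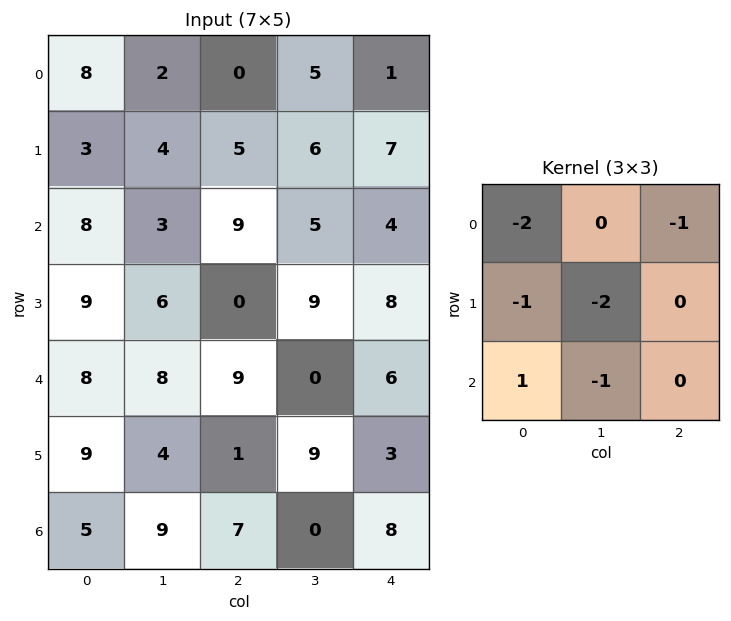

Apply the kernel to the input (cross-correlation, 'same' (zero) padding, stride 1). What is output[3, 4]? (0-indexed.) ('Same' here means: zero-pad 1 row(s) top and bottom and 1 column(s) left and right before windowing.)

-41

The receptive field on the zero-padded input at this output position is [5 4 0 / 9 8 0 / 0 6 0]. Elementwise product with the kernel and sum: 5·-2 + 0·-1 + 9·-1 + 8·-2 + 0·1 + 6·-1.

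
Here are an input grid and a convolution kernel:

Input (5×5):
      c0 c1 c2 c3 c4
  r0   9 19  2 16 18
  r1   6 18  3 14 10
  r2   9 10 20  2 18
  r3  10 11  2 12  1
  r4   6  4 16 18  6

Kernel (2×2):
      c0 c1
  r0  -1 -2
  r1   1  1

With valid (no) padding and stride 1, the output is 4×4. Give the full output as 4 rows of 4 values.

-23 -2 -17 -28
-23 6 -9 -14
-8 -37 -10 -25
-22 5 8 10

Output[0,0]: The receptive field on the input at this output position is [9 19 / 6 18]. Elementwise product with the kernel and sum: 9·-1 + 19·-2 + 6·1 + 18·1.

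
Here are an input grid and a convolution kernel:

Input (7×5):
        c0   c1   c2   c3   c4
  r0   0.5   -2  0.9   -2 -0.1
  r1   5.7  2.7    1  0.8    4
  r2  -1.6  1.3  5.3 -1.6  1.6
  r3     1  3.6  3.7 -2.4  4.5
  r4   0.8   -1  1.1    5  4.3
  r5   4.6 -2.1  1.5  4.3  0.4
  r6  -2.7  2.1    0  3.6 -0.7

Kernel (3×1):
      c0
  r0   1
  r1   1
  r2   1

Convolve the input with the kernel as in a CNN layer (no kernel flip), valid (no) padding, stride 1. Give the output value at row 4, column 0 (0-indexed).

The receptive field on the input at this output position is [0.8 / 4.6 / -2.7]. Elementwise product with the kernel and sum: 0.8·1 + 4.6·1 + -2.7·1.

2.7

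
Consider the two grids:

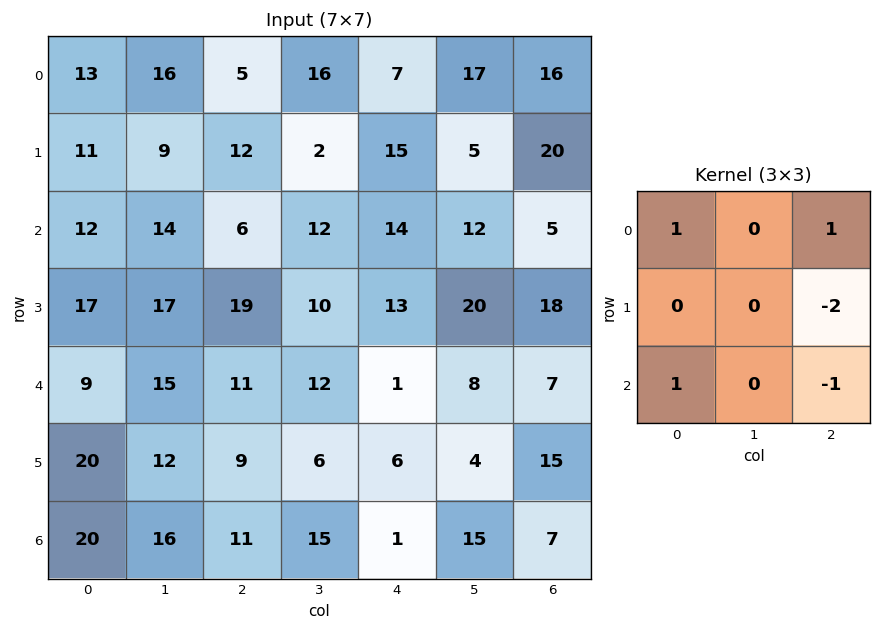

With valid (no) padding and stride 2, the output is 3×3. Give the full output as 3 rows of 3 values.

0 -26 -8
-22 4 -23
11 10 -28

Output[0,0]: The receptive field on the input at this output position is [13 16 5 / 11 9 12 / 12 14 6]. Elementwise product with the kernel and sum: 13·1 + 5·1 + 12·-2 + 12·1 + 6·-1.
Output[0,1]: The receptive field on the input at this output position is [5 16 7 / 12 2 15 / 6 12 14]. Elementwise product with the kernel and sum: 5·1 + 7·1 + 15·-2 + 6·1 + 14·-1.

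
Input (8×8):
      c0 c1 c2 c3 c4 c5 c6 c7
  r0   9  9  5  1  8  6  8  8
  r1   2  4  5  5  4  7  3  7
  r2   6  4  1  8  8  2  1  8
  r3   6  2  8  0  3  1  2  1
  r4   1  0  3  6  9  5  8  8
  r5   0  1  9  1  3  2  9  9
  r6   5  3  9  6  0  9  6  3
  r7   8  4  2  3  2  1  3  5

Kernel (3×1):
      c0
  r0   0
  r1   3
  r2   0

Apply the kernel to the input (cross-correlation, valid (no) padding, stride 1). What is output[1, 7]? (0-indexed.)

24

The receptive field on the input at this output position is [7 / 8 / 1]. Elementwise product with the kernel and sum: 8·3.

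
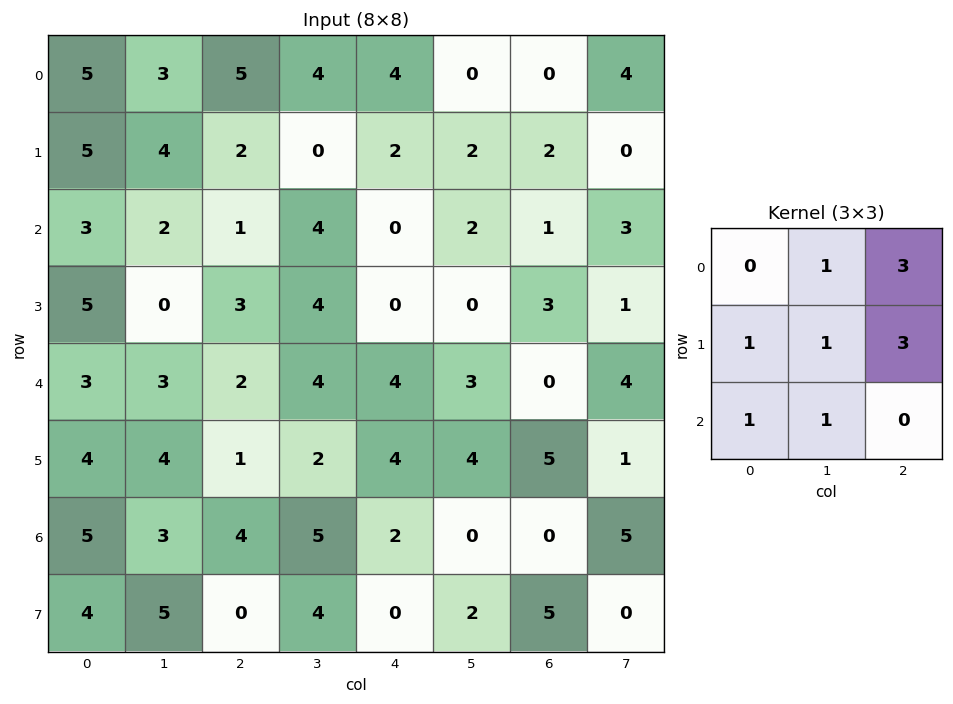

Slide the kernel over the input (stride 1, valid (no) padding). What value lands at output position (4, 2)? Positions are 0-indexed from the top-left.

The receptive field on the input at this output position is [2 4 4 / 1 2 4 / 4 5 2]. Elementwise product with the kernel and sum: 4·1 + 4·3 + 1·1 + 2·1 + 4·3 + 4·1 + 5·1.

40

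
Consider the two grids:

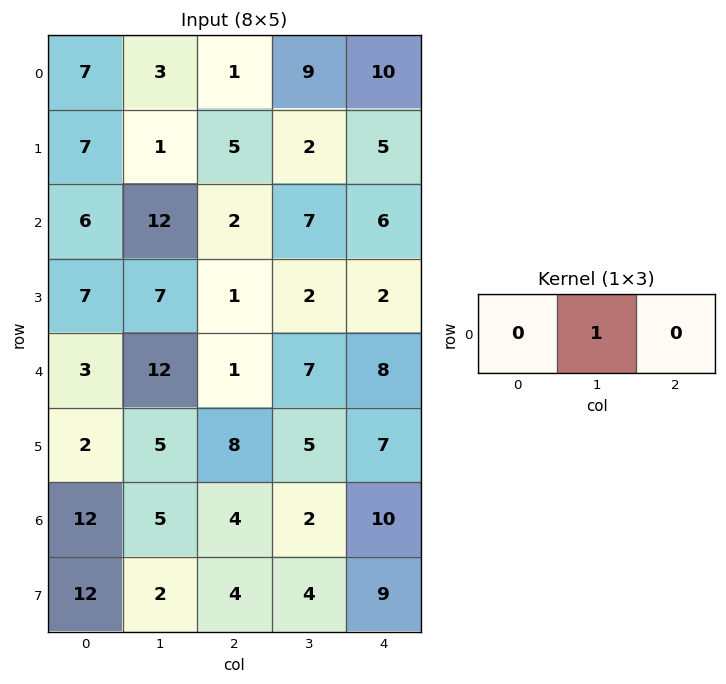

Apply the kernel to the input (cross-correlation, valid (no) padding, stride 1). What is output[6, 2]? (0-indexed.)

The receptive field on the input at this output position is [4 2 10]. Elementwise product with the kernel and sum: 2·1.

2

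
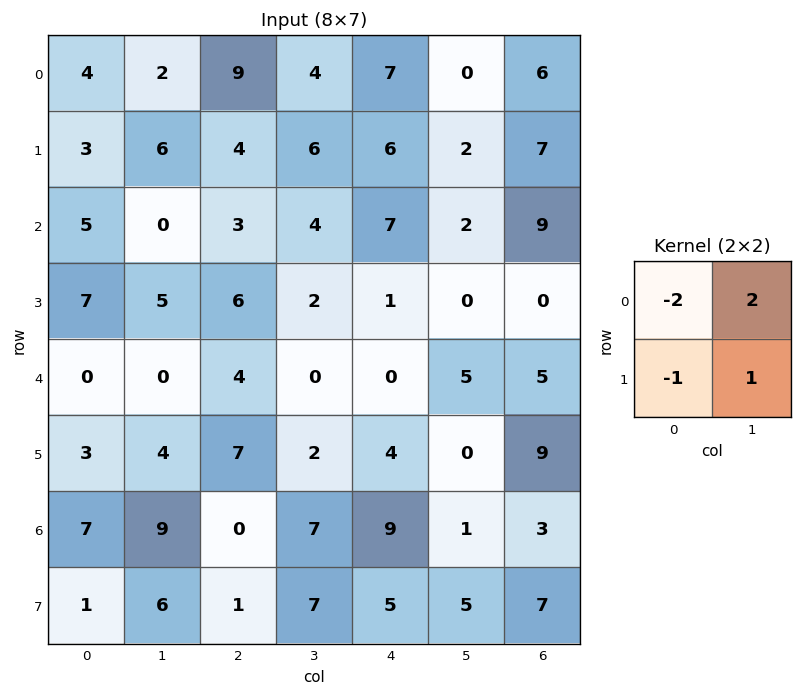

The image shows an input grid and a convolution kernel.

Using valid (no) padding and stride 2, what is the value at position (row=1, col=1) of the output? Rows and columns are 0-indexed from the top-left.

The receptive field on the input at this output position is [3 4 / 6 2]. Elementwise product with the kernel and sum: 3·-2 + 4·2 + 6·-1 + 2·1.

-2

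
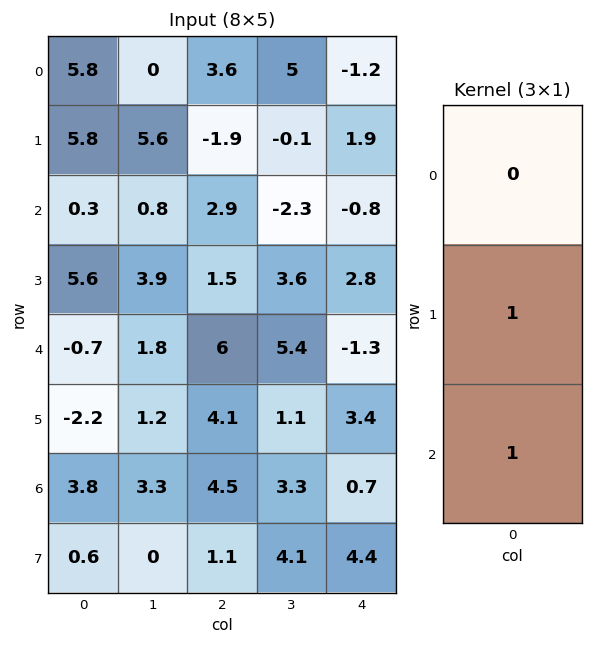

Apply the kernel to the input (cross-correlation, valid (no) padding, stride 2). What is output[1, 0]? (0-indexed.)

The receptive field on the input at this output position is [0.3 / 5.6 / -0.7]. Elementwise product with the kernel and sum: 5.6·1 + -0.7·1.

4.9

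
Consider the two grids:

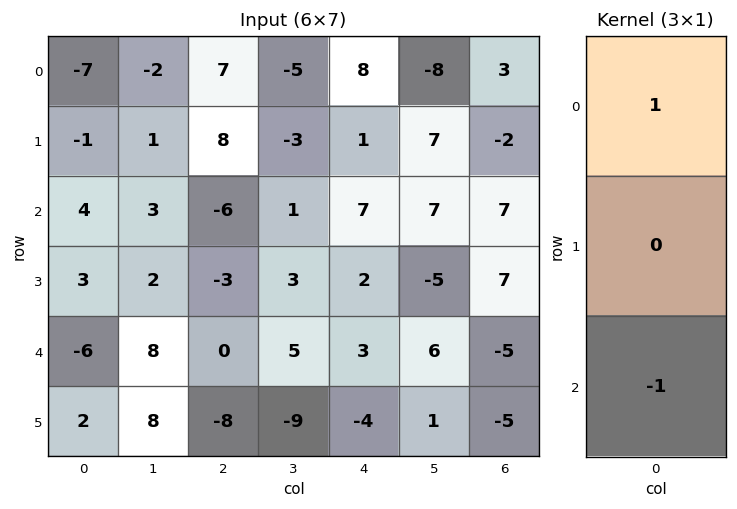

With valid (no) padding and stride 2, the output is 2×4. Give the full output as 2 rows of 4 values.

-11 13 1 -4
10 -6 4 12

Output[0,0]: The receptive field on the input at this output position is [-7 / -1 / 4]. Elementwise product with the kernel and sum: -7·1 + 4·-1.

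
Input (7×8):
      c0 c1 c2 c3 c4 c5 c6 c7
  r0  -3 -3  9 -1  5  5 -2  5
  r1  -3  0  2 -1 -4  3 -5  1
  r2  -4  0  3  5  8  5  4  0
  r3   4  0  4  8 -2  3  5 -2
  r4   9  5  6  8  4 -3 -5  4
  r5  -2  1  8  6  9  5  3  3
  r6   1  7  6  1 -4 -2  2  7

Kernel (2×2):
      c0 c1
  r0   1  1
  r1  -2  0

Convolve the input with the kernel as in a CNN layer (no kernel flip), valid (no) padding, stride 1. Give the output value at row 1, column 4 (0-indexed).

The receptive field on the input at this output position is [-4 3 / 8 5]. Elementwise product with the kernel and sum: -4·1 + 3·1 + 8·-2.

-17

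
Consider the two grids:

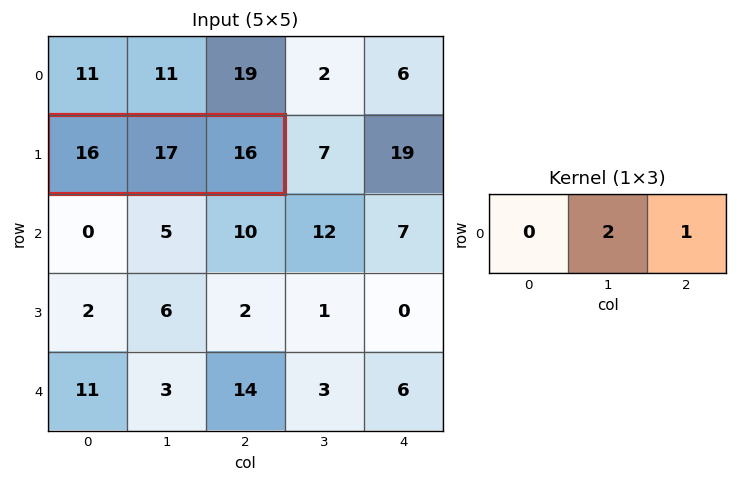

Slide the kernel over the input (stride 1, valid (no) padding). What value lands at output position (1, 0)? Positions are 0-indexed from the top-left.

The receptive field on the input at this output position is [16 17 16]. Elementwise product with the kernel and sum: 17·2 + 16·1.

50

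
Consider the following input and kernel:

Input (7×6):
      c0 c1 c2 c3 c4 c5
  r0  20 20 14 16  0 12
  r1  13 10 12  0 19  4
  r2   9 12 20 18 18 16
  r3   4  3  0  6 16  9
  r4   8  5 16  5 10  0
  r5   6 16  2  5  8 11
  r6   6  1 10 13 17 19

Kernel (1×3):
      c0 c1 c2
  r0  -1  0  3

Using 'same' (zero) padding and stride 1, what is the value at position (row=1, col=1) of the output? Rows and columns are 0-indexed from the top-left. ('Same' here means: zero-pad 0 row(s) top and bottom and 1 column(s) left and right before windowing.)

The receptive field on the zero-padded input at this output position is [13 10 12]. Elementwise product with the kernel and sum: 13·-1 + 12·3.

23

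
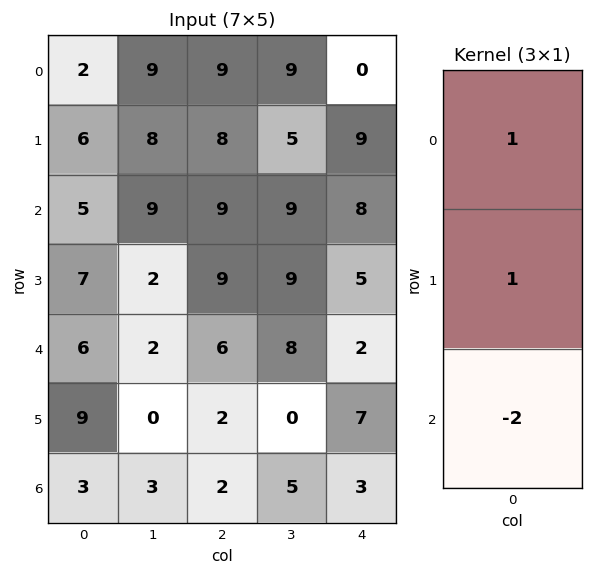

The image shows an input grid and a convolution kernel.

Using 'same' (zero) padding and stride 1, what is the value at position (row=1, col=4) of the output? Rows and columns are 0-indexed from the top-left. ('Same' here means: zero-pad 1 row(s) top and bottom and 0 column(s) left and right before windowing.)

-7

The receptive field on the zero-padded input at this output position is [0 / 9 / 8]. Elementwise product with the kernel and sum: 0·1 + 9·1 + 8·-2.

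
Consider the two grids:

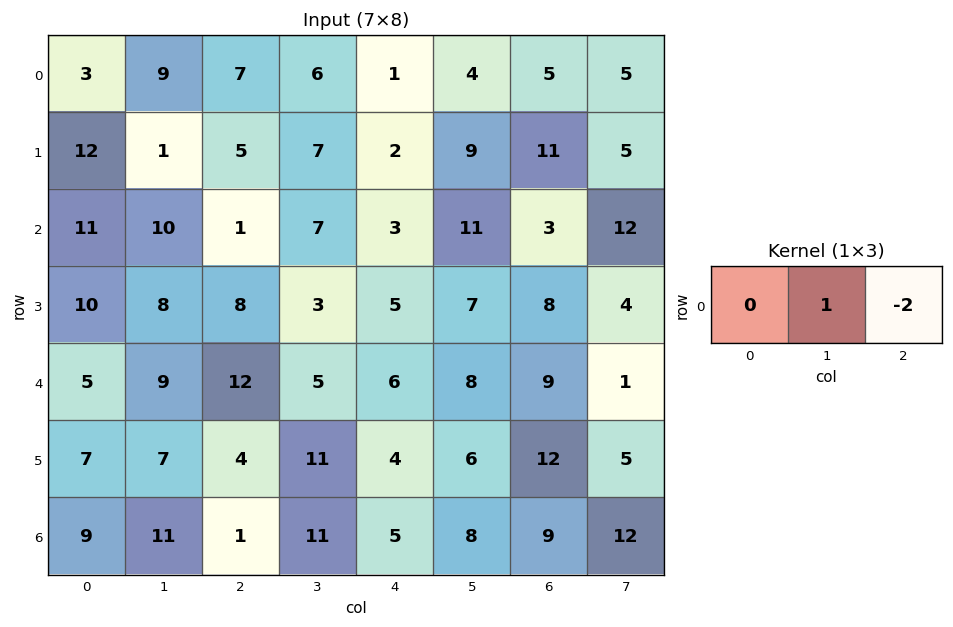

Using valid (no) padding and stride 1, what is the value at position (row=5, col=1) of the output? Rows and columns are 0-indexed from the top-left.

The receptive field on the input at this output position is [7 4 11]. Elementwise product with the kernel and sum: 4·1 + 11·-2.

-18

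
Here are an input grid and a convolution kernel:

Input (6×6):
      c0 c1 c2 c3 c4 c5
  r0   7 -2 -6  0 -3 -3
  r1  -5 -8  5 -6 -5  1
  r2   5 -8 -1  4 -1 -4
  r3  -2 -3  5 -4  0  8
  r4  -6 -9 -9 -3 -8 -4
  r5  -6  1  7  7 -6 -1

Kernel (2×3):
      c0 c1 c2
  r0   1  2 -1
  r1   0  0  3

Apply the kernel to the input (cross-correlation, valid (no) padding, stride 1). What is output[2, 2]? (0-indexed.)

8

The receptive field on the input at this output position is [-1 4 -1 / 5 -4 0]. Elementwise product with the kernel and sum: -1·1 + 4·2 + -1·-1 + 0·3.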